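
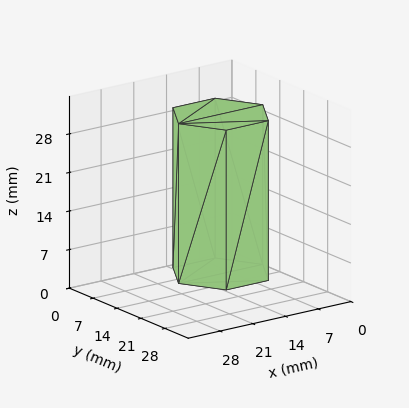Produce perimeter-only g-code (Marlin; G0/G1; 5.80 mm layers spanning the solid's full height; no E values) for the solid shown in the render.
Reading the render: the shape is a regular 6-sided prism (a cylinder approximated with 6 flat sides), circumscribed radius ≈ 9 mm, height ≈ 29 mm (dimensions read to the nearest mm from the axis ticks). For the g-code, the solid's height is divided into equal slices at the stated Δz and each level perimeter traced with G1 moves after a G0 lift.

; perimeter-only toolpath
G21 ; units = mm
G90 ; absolute positioning
G28 ; home
; layer 1
G0 Z5.80
G0 X18.00 Y9.00
G1 X13.50 Y16.79
G1 X4.50 Y16.79
G1 X0.00 Y9.00
G1 X4.50 Y1.21
G1 X13.50 Y1.21
G1 X18.00 Y9.00
; layer 2
G0 Z11.60
G0 X18.00 Y9.00
G1 X13.50 Y16.79
G1 X4.50 Y16.79
G1 X0.00 Y9.00
G1 X4.50 Y1.21
G1 X13.50 Y1.21
G1 X18.00 Y9.00
; layer 3
G0 Z17.40
G0 X18.00 Y9.00
G1 X13.50 Y16.79
G1 X4.50 Y16.79
G1 X0.00 Y9.00
G1 X4.50 Y1.21
G1 X13.50 Y1.21
G1 X18.00 Y9.00
; layer 4
G0 Z23.20
G0 X18.00 Y9.00
G1 X13.50 Y16.79
G1 X4.50 Y16.79
G1 X0.00 Y9.00
G1 X4.50 Y1.21
G1 X13.50 Y1.21
G1 X18.00 Y9.00
; layer 5
G0 Z29.00
G0 X18.00 Y9.00
G1 X13.50 Y16.79
G1 X4.50 Y16.79
G1 X0.00 Y9.00
G1 X4.50 Y1.21
G1 X13.50 Y1.21
G1 X18.00 Y9.00
M2 ; end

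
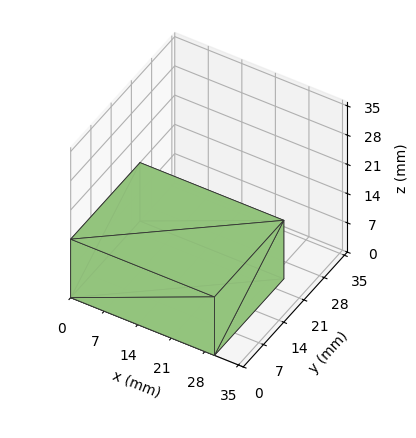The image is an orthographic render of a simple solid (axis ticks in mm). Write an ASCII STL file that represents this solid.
Reading the render: the shape is a rectangular box, roughly 30 × 24 mm footprint and 14 mm tall (dimensions read to the nearest mm from the axis ticks). For the STL, each face is triangulated and given an outward normal.

solid part
  facet normal 0.0000 0.0000 -1.0000
    outer loop
      vertex 30.0 24.0 0.0
      vertex 30.0 0.0 0.0
      vertex 0.0 0.0 0.0
    endloop
  endfacet
  facet normal 0.0000 0.0000 -1.0000
    outer loop
      vertex 0.0 24.0 0.0
      vertex 30.0 24.0 0.0
      vertex 0.0 0.0 0.0
    endloop
  endfacet
  facet normal 0.0000 0.0000 1.0000
    outer loop
      vertex 0.0 0.0 14.0
      vertex 30.0 0.0 14.0
      vertex 30.0 24.0 14.0
    endloop
  endfacet
  facet normal 0.0000 0.0000 1.0000
    outer loop
      vertex 0.0 0.0 14.0
      vertex 30.0 24.0 14.0
      vertex 0.0 24.0 14.0
    endloop
  endfacet
  facet normal 0.0000 -1.0000 0.0000
    outer loop
      vertex 0.0 0.0 0.0
      vertex 30.0 0.0 0.0
      vertex 30.0 0.0 14.0
    endloop
  endfacet
  facet normal 0.0000 -1.0000 0.0000
    outer loop
      vertex 0.0 0.0 0.0
      vertex 30.0 0.0 14.0
      vertex 0.0 0.0 14.0
    endloop
  endfacet
  facet normal 0.0000 1.0000 0.0000
    outer loop
      vertex 30.0 24.0 14.0
      vertex 30.0 24.0 0.0
      vertex 0.0 24.0 0.0
    endloop
  endfacet
  facet normal 0.0000 1.0000 0.0000
    outer loop
      vertex 0.0 24.0 14.0
      vertex 30.0 24.0 14.0
      vertex 0.0 24.0 0.0
    endloop
  endfacet
  facet normal -1.0000 0.0000 0.0000
    outer loop
      vertex 0.0 24.0 14.0
      vertex 0.0 24.0 0.0
      vertex 0.0 0.0 0.0
    endloop
  endfacet
  facet normal -1.0000 0.0000 0.0000
    outer loop
      vertex 0.0 0.0 14.0
      vertex 0.0 24.0 14.0
      vertex 0.0 0.0 0.0
    endloop
  endfacet
  facet normal 1.0000 0.0000 0.0000
    outer loop
      vertex 30.0 0.0 0.0
      vertex 30.0 24.0 0.0
      vertex 30.0 24.0 14.0
    endloop
  endfacet
  facet normal 1.0000 0.0000 0.0000
    outer loop
      vertex 30.0 0.0 0.0
      vertex 30.0 24.0 14.0
      vertex 30.0 0.0 14.0
    endloop
  endfacet
endsolid part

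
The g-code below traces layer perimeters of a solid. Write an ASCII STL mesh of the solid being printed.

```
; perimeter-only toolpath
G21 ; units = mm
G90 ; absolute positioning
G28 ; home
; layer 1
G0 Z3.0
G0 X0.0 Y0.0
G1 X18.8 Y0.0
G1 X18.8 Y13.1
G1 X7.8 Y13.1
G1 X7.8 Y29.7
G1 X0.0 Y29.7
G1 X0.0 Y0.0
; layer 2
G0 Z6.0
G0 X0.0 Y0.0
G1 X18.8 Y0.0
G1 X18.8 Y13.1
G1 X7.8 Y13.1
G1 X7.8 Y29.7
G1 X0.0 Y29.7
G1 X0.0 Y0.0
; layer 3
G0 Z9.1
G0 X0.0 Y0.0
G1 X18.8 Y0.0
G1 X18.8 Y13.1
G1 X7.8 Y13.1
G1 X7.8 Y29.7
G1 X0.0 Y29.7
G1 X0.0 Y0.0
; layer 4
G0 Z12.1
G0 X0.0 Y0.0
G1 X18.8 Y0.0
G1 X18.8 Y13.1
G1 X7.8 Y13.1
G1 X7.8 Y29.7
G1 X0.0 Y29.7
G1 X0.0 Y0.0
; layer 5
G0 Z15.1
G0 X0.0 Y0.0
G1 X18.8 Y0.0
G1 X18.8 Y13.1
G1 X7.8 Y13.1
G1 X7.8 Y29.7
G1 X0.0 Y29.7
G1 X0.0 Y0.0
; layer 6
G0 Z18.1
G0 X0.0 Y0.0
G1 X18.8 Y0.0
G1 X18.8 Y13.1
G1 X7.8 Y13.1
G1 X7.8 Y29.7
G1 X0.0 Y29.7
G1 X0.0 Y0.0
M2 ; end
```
solid part
  facet normal 0.0000 0.0000 -1.0000
    outer loop
      vertex 18.8 13.1 0.0
      vertex 18.8 0.0 0.0
      vertex 0.0 0.0 0.0
    endloop
  endfacet
  facet normal 0.0000 0.0000 -1.0000
    outer loop
      vertex 7.8 13.1 0.0
      vertex 18.8 13.1 0.0
      vertex 0.0 0.0 0.0
    endloop
  endfacet
  facet normal 0.0000 0.0000 -1.0000
    outer loop
      vertex 7.8 29.7 0.0
      vertex 7.8 13.1 0.0
      vertex 0.0 0.0 0.0
    endloop
  endfacet
  facet normal 0.0000 0.0000 -1.0000
    outer loop
      vertex 0.0 29.7 0.0
      vertex 7.8 29.7 0.0
      vertex 0.0 0.0 0.0
    endloop
  endfacet
  facet normal 0.0000 0.0000 1.0000
    outer loop
      vertex 0.0 0.0 18.1
      vertex 18.8 0.0 18.1
      vertex 18.8 13.1 18.1
    endloop
  endfacet
  facet normal 0.0000 0.0000 1.0000
    outer loop
      vertex 0.0 0.0 18.1
      vertex 18.8 13.1 18.1
      vertex 7.8 13.1 18.1
    endloop
  endfacet
  facet normal 0.0000 0.0000 1.0000
    outer loop
      vertex 0.0 0.0 18.1
      vertex 7.8 13.1 18.1
      vertex 7.8 29.7 18.1
    endloop
  endfacet
  facet normal 0.0000 0.0000 1.0000
    outer loop
      vertex 0.0 0.0 18.1
      vertex 7.8 29.7 18.1
      vertex 0.0 29.7 18.1
    endloop
  endfacet
  facet normal 0.0000 -1.0000 0.0000
    outer loop
      vertex 0.0 0.0 0.0
      vertex 18.8 0.0 0.0
      vertex 18.8 0.0 18.1
    endloop
  endfacet
  facet normal 0.0000 -1.0000 0.0000
    outer loop
      vertex 0.0 0.0 0.0
      vertex 18.8 0.0 18.1
      vertex 0.0 0.0 18.1
    endloop
  endfacet
  facet normal 1.0000 0.0000 0.0000
    outer loop
      vertex 18.8 0.0 0.0
      vertex 18.8 13.1 0.0
      vertex 18.8 13.1 18.1
    endloop
  endfacet
  facet normal 1.0000 0.0000 0.0000
    outer loop
      vertex 18.8 0.0 0.0
      vertex 18.8 13.1 18.1
      vertex 18.8 0.0 18.1
    endloop
  endfacet
  facet normal 0.0000 1.0000 0.0000
    outer loop
      vertex 18.8 13.1 0.0
      vertex 7.8 13.1 0.0
      vertex 7.8 13.1 18.1
    endloop
  endfacet
  facet normal 0.0000 1.0000 0.0000
    outer loop
      vertex 18.8 13.1 0.0
      vertex 7.8 13.1 18.1
      vertex 18.8 13.1 18.1
    endloop
  endfacet
  facet normal 1.0000 0.0000 0.0000
    outer loop
      vertex 7.8 13.1 0.0
      vertex 7.8 29.7 0.0
      vertex 7.8 29.7 18.1
    endloop
  endfacet
  facet normal 1.0000 0.0000 0.0000
    outer loop
      vertex 7.8 13.1 0.0
      vertex 7.8 29.7 18.1
      vertex 7.8 13.1 18.1
    endloop
  endfacet
  facet normal 0.0000 1.0000 0.0000
    outer loop
      vertex 7.8 29.7 0.0
      vertex 0.0 29.7 0.0
      vertex 0.0 29.7 18.1
    endloop
  endfacet
  facet normal 0.0000 1.0000 0.0000
    outer loop
      vertex 7.8 29.7 0.0
      vertex 0.0 29.7 18.1
      vertex 7.8 29.7 18.1
    endloop
  endfacet
  facet normal -1.0000 0.0000 0.0000
    outer loop
      vertex 0.0 29.7 0.0
      vertex 0.0 0.0 0.0
      vertex 0.0 0.0 18.1
    endloop
  endfacet
  facet normal -1.0000 0.0000 0.0000
    outer loop
      vertex 0.0 29.7 0.0
      vertex 0.0 0.0 18.1
      vertex 0.0 29.7 18.1
    endloop
  endfacet
endsolid part

The G0 Z moves step by Δz≈3.0 mm. Every layer's G1 loop is the same polygon, so the solid is a straight extrusion of it from z=0 to z≈18.1. Closing with flat bottom and top caps and triangulating gives 20 facets — an L-shaped prism: outer 18.8 × 29.7 mm, arm thicknesses ≈ 13.1 mm (horizontal) and 7.8 mm (vertical), extruded 18.1 mm in z.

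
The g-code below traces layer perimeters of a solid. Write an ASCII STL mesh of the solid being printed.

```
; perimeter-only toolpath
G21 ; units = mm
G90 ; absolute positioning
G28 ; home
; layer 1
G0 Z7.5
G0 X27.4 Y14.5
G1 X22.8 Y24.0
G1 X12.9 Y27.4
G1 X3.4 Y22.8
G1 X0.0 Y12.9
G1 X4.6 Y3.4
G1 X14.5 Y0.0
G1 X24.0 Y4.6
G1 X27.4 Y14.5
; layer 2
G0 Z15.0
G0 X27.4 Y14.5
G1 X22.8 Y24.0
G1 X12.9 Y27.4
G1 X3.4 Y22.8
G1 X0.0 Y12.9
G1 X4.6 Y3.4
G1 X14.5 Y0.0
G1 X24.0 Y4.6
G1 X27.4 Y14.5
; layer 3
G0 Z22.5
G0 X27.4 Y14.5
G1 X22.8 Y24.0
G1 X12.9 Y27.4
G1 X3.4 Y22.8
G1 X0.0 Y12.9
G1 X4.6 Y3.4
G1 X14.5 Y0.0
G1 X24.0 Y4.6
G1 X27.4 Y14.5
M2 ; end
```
solid part
  facet normal 0.0000 0.0000 -1.0000
    outer loop
      vertex 12.9 27.4 0.0
      vertex 22.8 24.0 0.0
      vertex 27.4 14.5 0.0
    endloop
  endfacet
  facet normal 0.0000 0.0000 -1.0000
    outer loop
      vertex 3.4 22.8 0.0
      vertex 12.9 27.4 0.0
      vertex 27.4 14.5 0.0
    endloop
  endfacet
  facet normal 0.0000 0.0000 -1.0000
    outer loop
      vertex 0.0 12.9 0.0
      vertex 3.4 22.8 0.0
      vertex 27.4 14.5 0.0
    endloop
  endfacet
  facet normal 0.0000 0.0000 -1.0000
    outer loop
      vertex 4.6 3.4 0.0
      vertex 0.0 12.9 0.0
      vertex 27.4 14.5 0.0
    endloop
  endfacet
  facet normal 0.0000 0.0000 -1.0000
    outer loop
      vertex 14.5 0.0 0.0
      vertex 4.6 3.4 0.0
      vertex 27.4 14.5 0.0
    endloop
  endfacet
  facet normal 0.0000 0.0000 -1.0000
    outer loop
      vertex 24.0 4.6 0.0
      vertex 14.5 0.0 0.0
      vertex 27.4 14.5 0.0
    endloop
  endfacet
  facet normal 0.0000 0.0000 1.0000
    outer loop
      vertex 27.4 14.5 22.5
      vertex 22.8 24.0 22.5
      vertex 12.9 27.4 22.5
    endloop
  endfacet
  facet normal 0.0000 0.0000 1.0000
    outer loop
      vertex 27.4 14.5 22.5
      vertex 12.9 27.4 22.5
      vertex 3.4 22.8 22.5
    endloop
  endfacet
  facet normal 0.0000 0.0000 1.0000
    outer loop
      vertex 27.4 14.5 22.5
      vertex 3.4 22.8 22.5
      vertex 0.0 12.9 22.5
    endloop
  endfacet
  facet normal 0.0000 0.0000 1.0000
    outer loop
      vertex 27.4 14.5 22.5
      vertex 0.0 12.9 22.5
      vertex 4.6 3.4 22.5
    endloop
  endfacet
  facet normal 0.0000 0.0000 1.0000
    outer loop
      vertex 27.4 14.5 22.5
      vertex 4.6 3.4 22.5
      vertex 14.5 0.0 22.5
    endloop
  endfacet
  facet normal 0.0000 0.0000 1.0000
    outer loop
      vertex 27.4 14.5 22.5
      vertex 14.5 0.0 22.5
      vertex 24.0 4.6 22.5
    endloop
  endfacet
  facet normal 0.9000 0.4358 0.0000
    outer loop
      vertex 27.4 14.5 0.0
      vertex 22.8 24.0 0.0
      vertex 22.8 24.0 22.5
    endloop
  endfacet
  facet normal 0.9000 0.4358 0.0000
    outer loop
      vertex 27.4 14.5 0.0
      vertex 22.8 24.0 22.5
      vertex 27.4 14.5 22.5
    endloop
  endfacet
  facet normal 0.3248 0.9458 0.0000
    outer loop
      vertex 22.8 24.0 0.0
      vertex 12.9 27.4 0.0
      vertex 12.9 27.4 22.5
    endloop
  endfacet
  facet normal 0.3248 0.9458 0.0000
    outer loop
      vertex 22.8 24.0 0.0
      vertex 12.9 27.4 22.5
      vertex 22.8 24.0 22.5
    endloop
  endfacet
  facet normal -0.4358 0.9000 0.0000
    outer loop
      vertex 12.9 27.4 0.0
      vertex 3.4 22.8 0.0
      vertex 3.4 22.8 22.5
    endloop
  endfacet
  facet normal -0.4358 0.9000 0.0000
    outer loop
      vertex 12.9 27.4 0.0
      vertex 3.4 22.8 22.5
      vertex 12.9 27.4 22.5
    endloop
  endfacet
  facet normal -0.9458 0.3248 0.0000
    outer loop
      vertex 3.4 22.8 0.0
      vertex 0.0 12.9 0.0
      vertex 0.0 12.9 22.5
    endloop
  endfacet
  facet normal -0.9458 0.3248 0.0000
    outer loop
      vertex 3.4 22.8 0.0
      vertex 0.0 12.9 22.5
      vertex 3.4 22.8 22.5
    endloop
  endfacet
  facet normal -0.9000 -0.4358 0.0000
    outer loop
      vertex 0.0 12.9 0.0
      vertex 4.6 3.4 0.0
      vertex 4.6 3.4 22.5
    endloop
  endfacet
  facet normal -0.9000 -0.4358 0.0000
    outer loop
      vertex 0.0 12.9 0.0
      vertex 4.6 3.4 22.5
      vertex 0.0 12.9 22.5
    endloop
  endfacet
  facet normal -0.3248 -0.9458 0.0000
    outer loop
      vertex 4.6 3.4 0.0
      vertex 14.5 0.0 0.0
      vertex 14.5 0.0 22.5
    endloop
  endfacet
  facet normal -0.3248 -0.9458 0.0000
    outer loop
      vertex 4.6 3.4 0.0
      vertex 14.5 0.0 22.5
      vertex 4.6 3.4 22.5
    endloop
  endfacet
  facet normal 0.4358 -0.9000 0.0000
    outer loop
      vertex 14.5 0.0 0.0
      vertex 24.0 4.6 0.0
      vertex 24.0 4.6 22.5
    endloop
  endfacet
  facet normal 0.4358 -0.9000 0.0000
    outer loop
      vertex 14.5 0.0 0.0
      vertex 24.0 4.6 22.5
      vertex 14.5 0.0 22.5
    endloop
  endfacet
  facet normal 0.9458 -0.3248 0.0000
    outer loop
      vertex 24.0 4.6 0.0
      vertex 27.4 14.5 0.0
      vertex 27.4 14.5 22.5
    endloop
  endfacet
  facet normal 0.9458 -0.3248 0.0000
    outer loop
      vertex 24.0 4.6 0.0
      vertex 27.4 14.5 22.5
      vertex 24.0 4.6 22.5
    endloop
  endfacet
endsolid part

The G0 Z moves step by Δz≈7.5 mm. Every layer's G1 loop is the same polygon, so the solid is a straight extrusion of it from z=0 to z≈22.5. Closing with flat bottom and top caps and triangulating gives 28 facets — a regular 8-sided prism (a cylinder approximated with 8 flat sides), circumscribed radius ≈ 13.7 mm, height ≈ 22.5 mm.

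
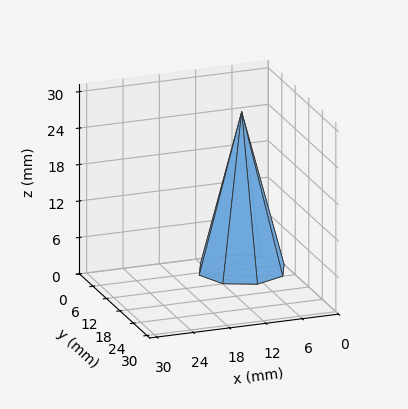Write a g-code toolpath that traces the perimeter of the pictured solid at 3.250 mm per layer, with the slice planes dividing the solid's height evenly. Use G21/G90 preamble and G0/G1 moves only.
Reading the render: the shape is a regular 8-sided pyramid, base circumscribed radius ≈ 7 mm, apex at z ≈ 26 mm (dimensions read to the nearest mm from the axis ticks). For the g-code, the solid's height is divided into equal slices at the stated Δz and each level perimeter traced with G1 moves after a G0 lift.

; perimeter-only toolpath
G21 ; units = mm
G90 ; absolute positioning
G28 ; home
; layer 1
G0 Z3.250
G0 X13.125 Y7.000
G1 X11.331 Y11.331
G1 X7.000 Y13.125
G1 X2.669 Y11.331
G1 X0.875 Y7.000
G1 X2.669 Y2.669
G1 X7.000 Y0.875
G1 X11.331 Y2.669
G1 X13.125 Y7.000
; layer 2
G0 Z6.500
G0 X12.250 Y7.000
G1 X10.712 Y10.712
G1 X7.000 Y12.250
G1 X3.287 Y10.712
G1 X1.750 Y7.000
G1 X3.287 Y3.287
G1 X7.000 Y1.750
G1 X10.712 Y3.287
G1 X12.250 Y7.000
; layer 3
G0 Z9.750
G0 X11.375 Y7.000
G1 X10.094 Y10.094
G1 X7.000 Y11.375
G1 X3.906 Y10.094
G1 X2.625 Y7.000
G1 X3.906 Y3.906
G1 X7.000 Y2.625
G1 X10.094 Y3.906
G1 X11.375 Y7.000
; layer 4
G0 Z13.000
G0 X10.500 Y7.000
G1 X9.475 Y9.475
G1 X7.000 Y10.500
G1 X4.525 Y9.475
G1 X3.500 Y7.000
G1 X4.525 Y4.525
G1 X7.000 Y3.500
G1 X9.475 Y4.525
G1 X10.500 Y7.000
; layer 5
G0 Z16.250
G0 X9.625 Y7.000
G1 X8.856 Y8.856
G1 X7.000 Y9.625
G1 X5.144 Y8.856
G1 X4.375 Y7.000
G1 X5.144 Y5.144
G1 X7.000 Y4.375
G1 X8.856 Y5.144
G1 X9.625 Y7.000
; layer 6
G0 Z19.500
G0 X8.750 Y7.000
G1 X8.238 Y8.238
G1 X7.000 Y8.750
G1 X5.763 Y8.238
G1 X5.250 Y7.000
G1 X5.763 Y5.763
G1 X7.000 Y5.250
G1 X8.238 Y5.763
G1 X8.750 Y7.000
; layer 7
G0 Z22.750
G0 X7.875 Y7.000
G1 X7.619 Y7.619
G1 X7.000 Y7.875
G1 X6.381 Y7.619
G1 X6.125 Y7.000
G1 X6.381 Y6.381
G1 X7.000 Y6.125
G1 X7.619 Y6.381
G1 X7.875 Y7.000
M2 ; end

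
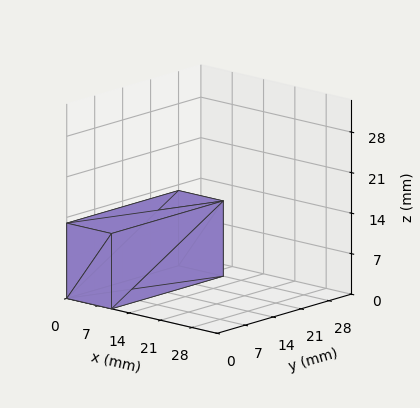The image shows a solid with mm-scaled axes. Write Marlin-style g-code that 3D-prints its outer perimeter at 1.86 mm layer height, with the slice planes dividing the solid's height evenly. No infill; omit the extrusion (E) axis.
Reading the render: the shape is a rectangular box, roughly 10 × 28 mm footprint and 13 mm tall (dimensions read to the nearest mm from the axis ticks). For the g-code, the solid's height is divided into equal slices at the stated Δz and each level perimeter traced with G1 moves after a G0 lift.

; perimeter-only toolpath
G21 ; units = mm
G90 ; absolute positioning
G28 ; home
; layer 1
G0 Z1.86
G0 X0.00 Y0.00
G1 X10.00 Y0.00
G1 X10.00 Y28.00
G1 X0.00 Y28.00
G1 X0.00 Y0.00
; layer 2
G0 Z3.71
G0 X0.00 Y0.00
G1 X10.00 Y0.00
G1 X10.00 Y28.00
G1 X0.00 Y28.00
G1 X0.00 Y0.00
; layer 3
G0 Z5.57
G0 X0.00 Y0.00
G1 X10.00 Y0.00
G1 X10.00 Y28.00
G1 X0.00 Y28.00
G1 X0.00 Y0.00
; layer 4
G0 Z7.43
G0 X0.00 Y0.00
G1 X10.00 Y0.00
G1 X10.00 Y28.00
G1 X0.00 Y28.00
G1 X0.00 Y0.00
; layer 5
G0 Z9.29
G0 X0.00 Y0.00
G1 X10.00 Y0.00
G1 X10.00 Y28.00
G1 X0.00 Y28.00
G1 X0.00 Y0.00
; layer 6
G0 Z11.14
G0 X0.00 Y0.00
G1 X10.00 Y0.00
G1 X10.00 Y28.00
G1 X0.00 Y28.00
G1 X0.00 Y0.00
; layer 7
G0 Z13.00
G0 X0.00 Y0.00
G1 X10.00 Y0.00
G1 X10.00 Y28.00
G1 X0.00 Y28.00
G1 X0.00 Y0.00
M2 ; end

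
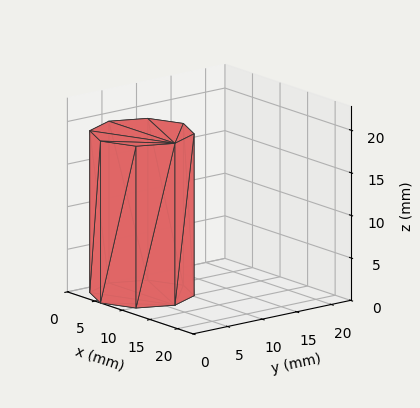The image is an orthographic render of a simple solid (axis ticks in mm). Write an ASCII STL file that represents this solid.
Reading the render: the shape is a regular 8-sided prism (a cylinder approximated with 8 flat sides), circumscribed radius ≈ 6 mm, height ≈ 19 mm (dimensions read to the nearest mm from the axis ticks). For the STL, each face is triangulated and given an outward normal.

solid part
  facet normal 0.0000 0.0000 -1.0000
    outer loop
      vertex 6.0 12.0 0.0
      vertex 10.2 10.2 0.0
      vertex 12.0 6.0 0.0
    endloop
  endfacet
  facet normal 0.0000 0.0000 -1.0000
    outer loop
      vertex 1.8 10.2 0.0
      vertex 6.0 12.0 0.0
      vertex 12.0 6.0 0.0
    endloop
  endfacet
  facet normal 0.0000 0.0000 -1.0000
    outer loop
      vertex 0.0 6.0 0.0
      vertex 1.8 10.2 0.0
      vertex 12.0 6.0 0.0
    endloop
  endfacet
  facet normal 0.0000 0.0000 -1.0000
    outer loop
      vertex 1.8 1.8 0.0
      vertex 0.0 6.0 0.0
      vertex 12.0 6.0 0.0
    endloop
  endfacet
  facet normal 0.0000 0.0000 -1.0000
    outer loop
      vertex 6.0 0.0 0.0
      vertex 1.8 1.8 0.0
      vertex 12.0 6.0 0.0
    endloop
  endfacet
  facet normal 0.0000 0.0000 -1.0000
    outer loop
      vertex 10.2 1.8 0.0
      vertex 6.0 0.0 0.0
      vertex 12.0 6.0 0.0
    endloop
  endfacet
  facet normal 0.0000 0.0000 1.0000
    outer loop
      vertex 12.0 6.0 19.0
      vertex 10.2 10.2 19.0
      vertex 6.0 12.0 19.0
    endloop
  endfacet
  facet normal 0.0000 0.0000 1.0000
    outer loop
      vertex 12.0 6.0 19.0
      vertex 6.0 12.0 19.0
      vertex 1.8 10.2 19.0
    endloop
  endfacet
  facet normal 0.0000 0.0000 1.0000
    outer loop
      vertex 12.0 6.0 19.0
      vertex 1.8 10.2 19.0
      vertex 0.0 6.0 19.0
    endloop
  endfacet
  facet normal 0.0000 0.0000 1.0000
    outer loop
      vertex 12.0 6.0 19.0
      vertex 0.0 6.0 19.0
      vertex 1.8 1.8 19.0
    endloop
  endfacet
  facet normal 0.0000 0.0000 1.0000
    outer loop
      vertex 12.0 6.0 19.0
      vertex 1.8 1.8 19.0
      vertex 6.0 0.0 19.0
    endloop
  endfacet
  facet normal 0.0000 0.0000 1.0000
    outer loop
      vertex 12.0 6.0 19.0
      vertex 6.0 0.0 19.0
      vertex 10.2 1.8 19.0
    endloop
  endfacet
  facet normal 0.9191 0.3939 0.0000
    outer loop
      vertex 12.0 6.0 0.0
      vertex 10.2 10.2 0.0
      vertex 10.2 10.2 19.0
    endloop
  endfacet
  facet normal 0.9191 0.3939 0.0000
    outer loop
      vertex 12.0 6.0 0.0
      vertex 10.2 10.2 19.0
      vertex 12.0 6.0 19.0
    endloop
  endfacet
  facet normal 0.3939 0.9191 0.0000
    outer loop
      vertex 10.2 10.2 0.0
      vertex 6.0 12.0 0.0
      vertex 6.0 12.0 19.0
    endloop
  endfacet
  facet normal 0.3939 0.9191 0.0000
    outer loop
      vertex 10.2 10.2 0.0
      vertex 6.0 12.0 19.0
      vertex 10.2 10.2 19.0
    endloop
  endfacet
  facet normal -0.3939 0.9191 0.0000
    outer loop
      vertex 6.0 12.0 0.0
      vertex 1.8 10.2 0.0
      vertex 1.8 10.2 19.0
    endloop
  endfacet
  facet normal -0.3939 0.9191 0.0000
    outer loop
      vertex 6.0 12.0 0.0
      vertex 1.8 10.2 19.0
      vertex 6.0 12.0 19.0
    endloop
  endfacet
  facet normal -0.9191 0.3939 0.0000
    outer loop
      vertex 1.8 10.2 0.0
      vertex 0.0 6.0 0.0
      vertex 0.0 6.0 19.0
    endloop
  endfacet
  facet normal -0.9191 0.3939 0.0000
    outer loop
      vertex 1.8 10.2 0.0
      vertex 0.0 6.0 19.0
      vertex 1.8 10.2 19.0
    endloop
  endfacet
  facet normal -0.9191 -0.3939 0.0000
    outer loop
      vertex 0.0 6.0 0.0
      vertex 1.8 1.8 0.0
      vertex 1.8 1.8 19.0
    endloop
  endfacet
  facet normal -0.9191 -0.3939 0.0000
    outer loop
      vertex 0.0 6.0 0.0
      vertex 1.8 1.8 19.0
      vertex 0.0 6.0 19.0
    endloop
  endfacet
  facet normal -0.3939 -0.9191 0.0000
    outer loop
      vertex 1.8 1.8 0.0
      vertex 6.0 0.0 0.0
      vertex 6.0 0.0 19.0
    endloop
  endfacet
  facet normal -0.3939 -0.9191 0.0000
    outer loop
      vertex 1.8 1.8 0.0
      vertex 6.0 0.0 19.0
      vertex 1.8 1.8 19.0
    endloop
  endfacet
  facet normal 0.3939 -0.9191 0.0000
    outer loop
      vertex 6.0 0.0 0.0
      vertex 10.2 1.8 0.0
      vertex 10.2 1.8 19.0
    endloop
  endfacet
  facet normal 0.3939 -0.9191 0.0000
    outer loop
      vertex 6.0 0.0 0.0
      vertex 10.2 1.8 19.0
      vertex 6.0 0.0 19.0
    endloop
  endfacet
  facet normal 0.9191 -0.3939 0.0000
    outer loop
      vertex 10.2 1.8 0.0
      vertex 12.0 6.0 0.0
      vertex 12.0 6.0 19.0
    endloop
  endfacet
  facet normal 0.9191 -0.3939 0.0000
    outer loop
      vertex 10.2 1.8 0.0
      vertex 12.0 6.0 19.0
      vertex 10.2 1.8 19.0
    endloop
  endfacet
endsolid part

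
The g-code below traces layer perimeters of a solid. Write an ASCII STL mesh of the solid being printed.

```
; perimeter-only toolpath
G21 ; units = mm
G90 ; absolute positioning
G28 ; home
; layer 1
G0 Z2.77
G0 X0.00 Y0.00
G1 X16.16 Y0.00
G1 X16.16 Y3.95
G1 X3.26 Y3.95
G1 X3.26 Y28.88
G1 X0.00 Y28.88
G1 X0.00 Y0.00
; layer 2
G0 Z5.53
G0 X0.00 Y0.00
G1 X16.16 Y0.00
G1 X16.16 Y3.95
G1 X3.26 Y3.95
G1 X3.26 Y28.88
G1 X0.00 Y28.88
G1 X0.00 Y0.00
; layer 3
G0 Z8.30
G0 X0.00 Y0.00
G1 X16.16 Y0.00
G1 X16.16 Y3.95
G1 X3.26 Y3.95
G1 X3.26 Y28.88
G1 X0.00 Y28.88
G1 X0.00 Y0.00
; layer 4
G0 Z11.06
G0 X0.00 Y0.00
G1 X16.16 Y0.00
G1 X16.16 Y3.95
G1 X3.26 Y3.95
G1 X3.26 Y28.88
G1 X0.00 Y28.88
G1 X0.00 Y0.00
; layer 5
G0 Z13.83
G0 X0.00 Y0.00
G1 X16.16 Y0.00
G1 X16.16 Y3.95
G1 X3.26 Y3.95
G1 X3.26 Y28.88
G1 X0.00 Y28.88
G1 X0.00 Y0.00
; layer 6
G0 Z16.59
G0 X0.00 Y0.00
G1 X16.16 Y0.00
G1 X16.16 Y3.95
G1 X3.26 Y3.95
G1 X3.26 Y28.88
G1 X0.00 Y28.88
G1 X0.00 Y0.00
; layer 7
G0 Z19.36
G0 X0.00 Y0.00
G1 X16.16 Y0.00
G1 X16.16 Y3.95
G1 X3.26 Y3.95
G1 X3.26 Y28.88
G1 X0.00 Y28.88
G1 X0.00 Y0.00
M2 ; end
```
solid part
  facet normal 0.0000 0.0000 -1.0000
    outer loop
      vertex 16.16 3.95 0.00
      vertex 16.16 0.00 0.00
      vertex 0.00 0.00 0.00
    endloop
  endfacet
  facet normal 0.0000 0.0000 -1.0000
    outer loop
      vertex 3.26 3.95 0.00
      vertex 16.16 3.95 0.00
      vertex 0.00 0.00 0.00
    endloop
  endfacet
  facet normal 0.0000 0.0000 -1.0000
    outer loop
      vertex 3.26 28.88 0.00
      vertex 3.26 3.95 0.00
      vertex 0.00 0.00 0.00
    endloop
  endfacet
  facet normal 0.0000 0.0000 -1.0000
    outer loop
      vertex 0.00 28.88 0.00
      vertex 3.26 28.88 0.00
      vertex 0.00 0.00 0.00
    endloop
  endfacet
  facet normal 0.0000 0.0000 1.0000
    outer loop
      vertex 0.00 0.00 19.36
      vertex 16.16 0.00 19.36
      vertex 16.16 3.95 19.36
    endloop
  endfacet
  facet normal 0.0000 0.0000 1.0000
    outer loop
      vertex 0.00 0.00 19.36
      vertex 16.16 3.95 19.36
      vertex 3.26 3.95 19.36
    endloop
  endfacet
  facet normal 0.0000 0.0000 1.0000
    outer loop
      vertex 0.00 0.00 19.36
      vertex 3.26 3.95 19.36
      vertex 3.26 28.88 19.36
    endloop
  endfacet
  facet normal 0.0000 0.0000 1.0000
    outer loop
      vertex 0.00 0.00 19.36
      vertex 3.26 28.88 19.36
      vertex 0.00 28.88 19.36
    endloop
  endfacet
  facet normal 0.0000 -1.0000 0.0000
    outer loop
      vertex 0.00 0.00 0.00
      vertex 16.16 0.00 0.00
      vertex 16.16 0.00 19.36
    endloop
  endfacet
  facet normal 0.0000 -1.0000 0.0000
    outer loop
      vertex 0.00 0.00 0.00
      vertex 16.16 0.00 19.36
      vertex 0.00 0.00 19.36
    endloop
  endfacet
  facet normal 1.0000 0.0000 0.0000
    outer loop
      vertex 16.16 0.00 0.00
      vertex 16.16 3.95 0.00
      vertex 16.16 3.95 19.36
    endloop
  endfacet
  facet normal 1.0000 0.0000 0.0000
    outer loop
      vertex 16.16 0.00 0.00
      vertex 16.16 3.95 19.36
      vertex 16.16 0.00 19.36
    endloop
  endfacet
  facet normal 0.0000 1.0000 0.0000
    outer loop
      vertex 16.16 3.95 0.00
      vertex 3.26 3.95 0.00
      vertex 3.26 3.95 19.36
    endloop
  endfacet
  facet normal 0.0000 1.0000 0.0000
    outer loop
      vertex 16.16 3.95 0.00
      vertex 3.26 3.95 19.36
      vertex 16.16 3.95 19.36
    endloop
  endfacet
  facet normal 1.0000 0.0000 0.0000
    outer loop
      vertex 3.26 3.95 0.00
      vertex 3.26 28.88 0.00
      vertex 3.26 28.88 19.36
    endloop
  endfacet
  facet normal 1.0000 0.0000 0.0000
    outer loop
      vertex 3.26 3.95 0.00
      vertex 3.26 28.88 19.36
      vertex 3.26 3.95 19.36
    endloop
  endfacet
  facet normal 0.0000 1.0000 0.0000
    outer loop
      vertex 3.26 28.88 0.00
      vertex 0.00 28.88 0.00
      vertex 0.00 28.88 19.36
    endloop
  endfacet
  facet normal 0.0000 1.0000 0.0000
    outer loop
      vertex 3.26 28.88 0.00
      vertex 0.00 28.88 19.36
      vertex 3.26 28.88 19.36
    endloop
  endfacet
  facet normal -1.0000 0.0000 0.0000
    outer loop
      vertex 0.00 28.88 0.00
      vertex 0.00 0.00 0.00
      vertex 0.00 0.00 19.36
    endloop
  endfacet
  facet normal -1.0000 0.0000 0.0000
    outer loop
      vertex 0.00 28.88 0.00
      vertex 0.00 0.00 19.36
      vertex 0.00 28.88 19.36
    endloop
  endfacet
endsolid part

The G0 Z moves step by Δz≈2.77 mm. Every layer's G1 loop is the same polygon, so the solid is a straight extrusion of it from z=0 to z≈19.4. Closing with flat bottom and top caps and triangulating gives 20 facets — an L-shaped prism: outer 16.2 × 28.9 mm, arm thicknesses ≈ 3.95 mm (horizontal) and 3.26 mm (vertical), extruded 19.4 mm in z.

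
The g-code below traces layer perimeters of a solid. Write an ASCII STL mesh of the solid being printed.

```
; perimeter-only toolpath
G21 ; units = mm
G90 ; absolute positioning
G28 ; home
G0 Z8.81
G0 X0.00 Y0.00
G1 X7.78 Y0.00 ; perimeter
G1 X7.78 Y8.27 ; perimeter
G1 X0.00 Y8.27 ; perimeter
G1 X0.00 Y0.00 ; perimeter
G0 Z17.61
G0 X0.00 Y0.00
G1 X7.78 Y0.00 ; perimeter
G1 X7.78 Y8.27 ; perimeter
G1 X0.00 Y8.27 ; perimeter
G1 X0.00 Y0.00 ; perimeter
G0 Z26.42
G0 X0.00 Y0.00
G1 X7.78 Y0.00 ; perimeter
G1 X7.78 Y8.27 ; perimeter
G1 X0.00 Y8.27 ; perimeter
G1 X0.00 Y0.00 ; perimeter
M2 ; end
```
solid part
  facet normal 0.0000 0.0000 -1.0000
    outer loop
      vertex 7.78 8.27 0.00
      vertex 7.78 0.00 0.00
      vertex 0.00 0.00 0.00
    endloop
  endfacet
  facet normal 0.0000 0.0000 -1.0000
    outer loop
      vertex 0.00 8.27 0.00
      vertex 7.78 8.27 0.00
      vertex 0.00 0.00 0.00
    endloop
  endfacet
  facet normal 0.0000 0.0000 1.0000
    outer loop
      vertex 0.00 0.00 26.42
      vertex 7.78 0.00 26.42
      vertex 7.78 8.27 26.42
    endloop
  endfacet
  facet normal 0.0000 0.0000 1.0000
    outer loop
      vertex 0.00 0.00 26.42
      vertex 7.78 8.27 26.42
      vertex 0.00 8.27 26.42
    endloop
  endfacet
  facet normal 0.0000 -1.0000 0.0000
    outer loop
      vertex 0.00 0.00 0.00
      vertex 7.78 0.00 0.00
      vertex 7.78 0.00 26.42
    endloop
  endfacet
  facet normal 0.0000 -1.0000 0.0000
    outer loop
      vertex 0.00 0.00 0.00
      vertex 7.78 0.00 26.42
      vertex 0.00 0.00 26.42
    endloop
  endfacet
  facet normal 0.0000 1.0000 0.0000
    outer loop
      vertex 7.78 8.27 26.42
      vertex 7.78 8.27 0.00
      vertex 0.00 8.27 0.00
    endloop
  endfacet
  facet normal 0.0000 1.0000 0.0000
    outer loop
      vertex 0.00 8.27 26.42
      vertex 7.78 8.27 26.42
      vertex 0.00 8.27 0.00
    endloop
  endfacet
  facet normal -1.0000 0.0000 0.0000
    outer loop
      vertex 0.00 8.27 26.42
      vertex 0.00 8.27 0.00
      vertex 0.00 0.00 0.00
    endloop
  endfacet
  facet normal -1.0000 0.0000 0.0000
    outer loop
      vertex 0.00 0.00 26.42
      vertex 0.00 8.27 26.42
      vertex 0.00 0.00 0.00
    endloop
  endfacet
  facet normal 1.0000 0.0000 0.0000
    outer loop
      vertex 7.78 0.00 0.00
      vertex 7.78 8.27 0.00
      vertex 7.78 8.27 26.42
    endloop
  endfacet
  facet normal 1.0000 0.0000 0.0000
    outer loop
      vertex 7.78 0.00 0.00
      vertex 7.78 8.27 26.42
      vertex 7.78 0.00 26.42
    endloop
  endfacet
endsolid part

The G0 Z moves step by Δz≈8.81 mm. Every layer's G1 loop is the same polygon, so the solid is a straight extrusion of it from z=0 to z≈26.4. Closing with flat bottom and top caps and triangulating gives 12 facets — a rectangular box, roughly 7.78 × 8.27 mm footprint and 26.4 mm tall.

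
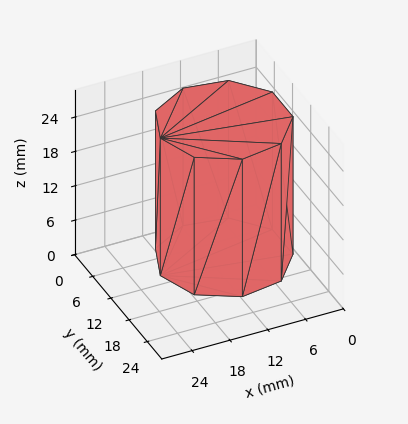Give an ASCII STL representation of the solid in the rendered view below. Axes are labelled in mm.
Reading the render: the shape is a regular 9-sided prism (a cylinder approximated with 9 flat sides), circumscribed radius ≈ 10 mm, height ≈ 24 mm (dimensions read to the nearest mm from the axis ticks). For the STL, each face is triangulated and given an outward normal.

solid part
  facet normal 0.0000 0.0000 -1.0000
    outer loop
      vertex 11.7 19.8 0.0
      vertex 17.7 16.4 0.0
      vertex 20.0 10.0 0.0
    endloop
  endfacet
  facet normal 0.0000 0.0000 -1.0000
    outer loop
      vertex 5.0 18.7 0.0
      vertex 11.7 19.8 0.0
      vertex 20.0 10.0 0.0
    endloop
  endfacet
  facet normal 0.0000 0.0000 -1.0000
    outer loop
      vertex 0.6 13.4 0.0
      vertex 5.0 18.7 0.0
      vertex 20.0 10.0 0.0
    endloop
  endfacet
  facet normal 0.0000 0.0000 -1.0000
    outer loop
      vertex 0.6 6.6 0.0
      vertex 0.6 13.4 0.0
      vertex 20.0 10.0 0.0
    endloop
  endfacet
  facet normal 0.0000 0.0000 -1.0000
    outer loop
      vertex 5.0 1.3 0.0
      vertex 0.6 6.6 0.0
      vertex 20.0 10.0 0.0
    endloop
  endfacet
  facet normal 0.0000 0.0000 -1.0000
    outer loop
      vertex 11.7 0.2 0.0
      vertex 5.0 1.3 0.0
      vertex 20.0 10.0 0.0
    endloop
  endfacet
  facet normal 0.0000 0.0000 -1.0000
    outer loop
      vertex 17.7 3.6 0.0
      vertex 11.7 0.2 0.0
      vertex 20.0 10.0 0.0
    endloop
  endfacet
  facet normal 0.0000 0.0000 1.0000
    outer loop
      vertex 20.0 10.0 24.0
      vertex 17.7 16.4 24.0
      vertex 11.7 19.8 24.0
    endloop
  endfacet
  facet normal 0.0000 0.0000 1.0000
    outer loop
      vertex 20.0 10.0 24.0
      vertex 11.7 19.8 24.0
      vertex 5.0 18.7 24.0
    endloop
  endfacet
  facet normal 0.0000 0.0000 1.0000
    outer loop
      vertex 20.0 10.0 24.0
      vertex 5.0 18.7 24.0
      vertex 0.6 13.4 24.0
    endloop
  endfacet
  facet normal 0.0000 0.0000 1.0000
    outer loop
      vertex 20.0 10.0 24.0
      vertex 0.6 13.4 24.0
      vertex 0.6 6.6 24.0
    endloop
  endfacet
  facet normal 0.0000 0.0000 1.0000
    outer loop
      vertex 20.0 10.0 24.0
      vertex 0.6 6.6 24.0
      vertex 5.0 1.3 24.0
    endloop
  endfacet
  facet normal 0.0000 0.0000 1.0000
    outer loop
      vertex 20.0 10.0 24.0
      vertex 5.0 1.3 24.0
      vertex 11.7 0.2 24.0
    endloop
  endfacet
  facet normal 0.0000 0.0000 1.0000
    outer loop
      vertex 20.0 10.0 24.0
      vertex 11.7 0.2 24.0
      vertex 17.7 3.6 24.0
    endloop
  endfacet
  facet normal 0.9411 0.3382 0.0000
    outer loop
      vertex 20.0 10.0 0.0
      vertex 17.7 16.4 0.0
      vertex 17.7 16.4 24.0
    endloop
  endfacet
  facet normal 0.9411 0.3382 0.0000
    outer loop
      vertex 20.0 10.0 0.0
      vertex 17.7 16.4 24.0
      vertex 20.0 10.0 24.0
    endloop
  endfacet
  facet normal 0.4930 0.8700 0.0000
    outer loop
      vertex 17.7 16.4 0.0
      vertex 11.7 19.8 0.0
      vertex 11.7 19.8 24.0
    endloop
  endfacet
  facet normal 0.4930 0.8700 0.0000
    outer loop
      vertex 17.7 16.4 0.0
      vertex 11.7 19.8 24.0
      vertex 17.7 16.4 24.0
    endloop
  endfacet
  facet normal -0.1620 0.9868 0.0000
    outer loop
      vertex 11.7 19.8 0.0
      vertex 5.0 18.7 0.0
      vertex 5.0 18.7 24.0
    endloop
  endfacet
  facet normal -0.1620 0.9868 0.0000
    outer loop
      vertex 11.7 19.8 0.0
      vertex 5.0 18.7 24.0
      vertex 11.7 19.8 24.0
    endloop
  endfacet
  facet normal -0.7694 0.6388 0.0000
    outer loop
      vertex 5.0 18.7 0.0
      vertex 0.6 13.4 0.0
      vertex 0.6 13.4 24.0
    endloop
  endfacet
  facet normal -0.7694 0.6388 0.0000
    outer loop
      vertex 5.0 18.7 0.0
      vertex 0.6 13.4 24.0
      vertex 5.0 18.7 24.0
    endloop
  endfacet
  facet normal -1.0000 0.0000 0.0000
    outer loop
      vertex 0.6 13.4 0.0
      vertex 0.6 6.6 0.0
      vertex 0.6 6.6 24.0
    endloop
  endfacet
  facet normal -1.0000 0.0000 0.0000
    outer loop
      vertex 0.6 13.4 0.0
      vertex 0.6 6.6 24.0
      vertex 0.6 13.4 24.0
    endloop
  endfacet
  facet normal -0.7694 -0.6388 0.0000
    outer loop
      vertex 0.6 6.6 0.0
      vertex 5.0 1.3 0.0
      vertex 5.0 1.3 24.0
    endloop
  endfacet
  facet normal -0.7694 -0.6388 0.0000
    outer loop
      vertex 0.6 6.6 0.0
      vertex 5.0 1.3 24.0
      vertex 0.6 6.6 24.0
    endloop
  endfacet
  facet normal -0.1620 -0.9868 0.0000
    outer loop
      vertex 5.0 1.3 0.0
      vertex 11.7 0.2 0.0
      vertex 11.7 0.2 24.0
    endloop
  endfacet
  facet normal -0.1620 -0.9868 0.0000
    outer loop
      vertex 5.0 1.3 0.0
      vertex 11.7 0.2 24.0
      vertex 5.0 1.3 24.0
    endloop
  endfacet
  facet normal 0.4930 -0.8700 0.0000
    outer loop
      vertex 11.7 0.2 0.0
      vertex 17.7 3.6 0.0
      vertex 17.7 3.6 24.0
    endloop
  endfacet
  facet normal 0.4930 -0.8700 0.0000
    outer loop
      vertex 11.7 0.2 0.0
      vertex 17.7 3.6 24.0
      vertex 11.7 0.2 24.0
    endloop
  endfacet
  facet normal 0.9411 -0.3382 0.0000
    outer loop
      vertex 17.7 3.6 0.0
      vertex 20.0 10.0 0.0
      vertex 20.0 10.0 24.0
    endloop
  endfacet
  facet normal 0.9411 -0.3382 0.0000
    outer loop
      vertex 17.7 3.6 0.0
      vertex 20.0 10.0 24.0
      vertex 17.7 3.6 24.0
    endloop
  endfacet
endsolid part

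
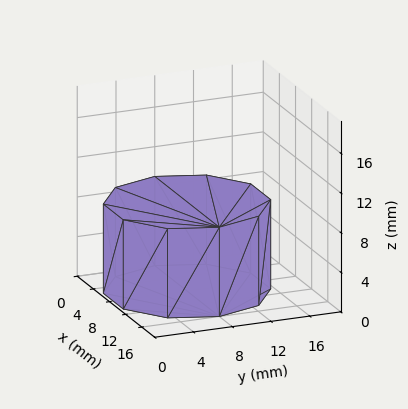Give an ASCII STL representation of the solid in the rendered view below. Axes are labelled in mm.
Reading the render: the shape is a regular 10-sided prism (a cylinder approximated with 10 flat sides), circumscribed radius ≈ 8 mm, height ≈ 9 mm (dimensions read to the nearest mm from the axis ticks). For the STL, each face is triangulated and given an outward normal.

solid part
  facet normal 0.0000 0.0000 -1.0000
    outer loop
      vertex 10.472 15.608 0.000
      vertex 14.472 12.702 0.000
      vertex 16.000 8.000 0.000
    endloop
  endfacet
  facet normal 0.0000 0.0000 -1.0000
    outer loop
      vertex 5.528 15.608 0.000
      vertex 10.472 15.608 0.000
      vertex 16.000 8.000 0.000
    endloop
  endfacet
  facet normal 0.0000 0.0000 -1.0000
    outer loop
      vertex 1.528 12.702 0.000
      vertex 5.528 15.608 0.000
      vertex 16.000 8.000 0.000
    endloop
  endfacet
  facet normal 0.0000 0.0000 -1.0000
    outer loop
      vertex 0.000 8.000 0.000
      vertex 1.528 12.702 0.000
      vertex 16.000 8.000 0.000
    endloop
  endfacet
  facet normal 0.0000 0.0000 -1.0000
    outer loop
      vertex 1.528 3.298 0.000
      vertex 0.000 8.000 0.000
      vertex 16.000 8.000 0.000
    endloop
  endfacet
  facet normal 0.0000 0.0000 -1.0000
    outer loop
      vertex 5.528 0.392 0.000
      vertex 1.528 3.298 0.000
      vertex 16.000 8.000 0.000
    endloop
  endfacet
  facet normal 0.0000 0.0000 -1.0000
    outer loop
      vertex 10.472 0.392 0.000
      vertex 5.528 0.392 0.000
      vertex 16.000 8.000 0.000
    endloop
  endfacet
  facet normal 0.0000 0.0000 -1.0000
    outer loop
      vertex 14.472 3.298 0.000
      vertex 10.472 0.392 0.000
      vertex 16.000 8.000 0.000
    endloop
  endfacet
  facet normal 0.0000 0.0000 1.0000
    outer loop
      vertex 16.000 8.000 9.000
      vertex 14.472 12.702 9.000
      vertex 10.472 15.608 9.000
    endloop
  endfacet
  facet normal 0.0000 0.0000 1.0000
    outer loop
      vertex 16.000 8.000 9.000
      vertex 10.472 15.608 9.000
      vertex 5.528 15.608 9.000
    endloop
  endfacet
  facet normal 0.0000 0.0000 1.0000
    outer loop
      vertex 16.000 8.000 9.000
      vertex 5.528 15.608 9.000
      vertex 1.528 12.702 9.000
    endloop
  endfacet
  facet normal 0.0000 0.0000 1.0000
    outer loop
      vertex 16.000 8.000 9.000
      vertex 1.528 12.702 9.000
      vertex 0.000 8.000 9.000
    endloop
  endfacet
  facet normal 0.0000 0.0000 1.0000
    outer loop
      vertex 16.000 8.000 9.000
      vertex 0.000 8.000 9.000
      vertex 1.528 3.298 9.000
    endloop
  endfacet
  facet normal 0.0000 0.0000 1.0000
    outer loop
      vertex 16.000 8.000 9.000
      vertex 1.528 3.298 9.000
      vertex 5.528 0.392 9.000
    endloop
  endfacet
  facet normal 0.0000 0.0000 1.0000
    outer loop
      vertex 16.000 8.000 9.000
      vertex 5.528 0.392 9.000
      vertex 10.472 0.392 9.000
    endloop
  endfacet
  facet normal 0.0000 0.0000 1.0000
    outer loop
      vertex 16.000 8.000 9.000
      vertex 10.472 0.392 9.000
      vertex 14.472 3.298 9.000
    endloop
  endfacet
  facet normal 0.9510 0.3091 0.0000
    outer loop
      vertex 16.000 8.000 0.000
      vertex 14.472 12.702 0.000
      vertex 14.472 12.702 9.000
    endloop
  endfacet
  facet normal 0.9510 0.3091 0.0000
    outer loop
      vertex 16.000 8.000 0.000
      vertex 14.472 12.702 9.000
      vertex 16.000 8.000 9.000
    endloop
  endfacet
  facet normal 0.5878 0.8090 0.0000
    outer loop
      vertex 14.472 12.702 0.000
      vertex 10.472 15.608 0.000
      vertex 10.472 15.608 9.000
    endloop
  endfacet
  facet normal 0.5878 0.8090 0.0000
    outer loop
      vertex 14.472 12.702 0.000
      vertex 10.472 15.608 9.000
      vertex 14.472 12.702 9.000
    endloop
  endfacet
  facet normal 0.0000 1.0000 0.0000
    outer loop
      vertex 10.472 15.608 0.000
      vertex 5.528 15.608 0.000
      vertex 5.528 15.608 9.000
    endloop
  endfacet
  facet normal 0.0000 1.0000 0.0000
    outer loop
      vertex 10.472 15.608 0.000
      vertex 5.528 15.608 9.000
      vertex 10.472 15.608 9.000
    endloop
  endfacet
  facet normal -0.5878 0.8090 0.0000
    outer loop
      vertex 5.528 15.608 0.000
      vertex 1.528 12.702 0.000
      vertex 1.528 12.702 9.000
    endloop
  endfacet
  facet normal -0.5878 0.8090 0.0000
    outer loop
      vertex 5.528 15.608 0.000
      vertex 1.528 12.702 9.000
      vertex 5.528 15.608 9.000
    endloop
  endfacet
  facet normal -0.9510 0.3091 0.0000
    outer loop
      vertex 1.528 12.702 0.000
      vertex 0.000 8.000 0.000
      vertex 0.000 8.000 9.000
    endloop
  endfacet
  facet normal -0.9510 0.3091 0.0000
    outer loop
      vertex 1.528 12.702 0.000
      vertex 0.000 8.000 9.000
      vertex 1.528 12.702 9.000
    endloop
  endfacet
  facet normal -0.9510 -0.3091 0.0000
    outer loop
      vertex 0.000 8.000 0.000
      vertex 1.528 3.298 0.000
      vertex 1.528 3.298 9.000
    endloop
  endfacet
  facet normal -0.9510 -0.3091 0.0000
    outer loop
      vertex 0.000 8.000 0.000
      vertex 1.528 3.298 9.000
      vertex 0.000 8.000 9.000
    endloop
  endfacet
  facet normal -0.5878 -0.8090 0.0000
    outer loop
      vertex 1.528 3.298 0.000
      vertex 5.528 0.392 0.000
      vertex 5.528 0.392 9.000
    endloop
  endfacet
  facet normal -0.5878 -0.8090 0.0000
    outer loop
      vertex 1.528 3.298 0.000
      vertex 5.528 0.392 9.000
      vertex 1.528 3.298 9.000
    endloop
  endfacet
  facet normal 0.0000 -1.0000 0.0000
    outer loop
      vertex 5.528 0.392 0.000
      vertex 10.472 0.392 0.000
      vertex 10.472 0.392 9.000
    endloop
  endfacet
  facet normal 0.0000 -1.0000 0.0000
    outer loop
      vertex 5.528 0.392 0.000
      vertex 10.472 0.392 9.000
      vertex 5.528 0.392 9.000
    endloop
  endfacet
  facet normal 0.5878 -0.8090 0.0000
    outer loop
      vertex 10.472 0.392 0.000
      vertex 14.472 3.298 0.000
      vertex 14.472 3.298 9.000
    endloop
  endfacet
  facet normal 0.5878 -0.8090 0.0000
    outer loop
      vertex 10.472 0.392 0.000
      vertex 14.472 3.298 9.000
      vertex 10.472 0.392 9.000
    endloop
  endfacet
  facet normal 0.9510 -0.3091 0.0000
    outer loop
      vertex 14.472 3.298 0.000
      vertex 16.000 8.000 0.000
      vertex 16.000 8.000 9.000
    endloop
  endfacet
  facet normal 0.9510 -0.3091 0.0000
    outer loop
      vertex 14.472 3.298 0.000
      vertex 16.000 8.000 9.000
      vertex 14.472 3.298 9.000
    endloop
  endfacet
endsolid part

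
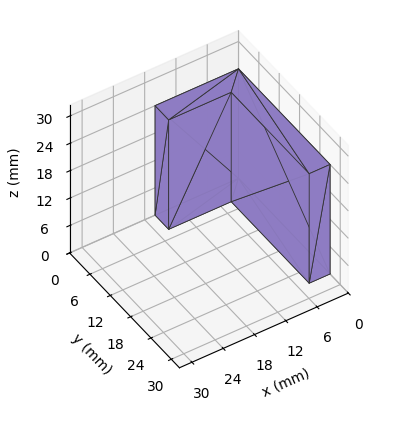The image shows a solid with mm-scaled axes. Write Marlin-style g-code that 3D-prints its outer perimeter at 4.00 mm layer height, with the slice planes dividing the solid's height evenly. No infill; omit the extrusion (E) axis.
Reading the render: the shape is an L-shaped prism: outer 16 × 27 mm, arm thicknesses ≈ 4 mm (horizontal) and 4 mm (vertical), extruded 24 mm in z (dimensions read to the nearest mm from the axis ticks). For the g-code, the solid's height is divided into equal slices at the stated Δz and each level perimeter traced with G1 moves after a G0 lift.

; perimeter-only toolpath
G21 ; units = mm
G90 ; absolute positioning
G28 ; home
; layer 1
G0 Z4.00
G0 X0.00 Y0.00
G1 X16.00 Y0.00
G1 X16.00 Y4.00
G1 X4.00 Y4.00
G1 X4.00 Y27.00
G1 X0.00 Y27.00
G1 X0.00 Y0.00
; layer 2
G0 Z8.00
G0 X0.00 Y0.00
G1 X16.00 Y0.00
G1 X16.00 Y4.00
G1 X4.00 Y4.00
G1 X4.00 Y27.00
G1 X0.00 Y27.00
G1 X0.00 Y0.00
; layer 3
G0 Z12.00
G0 X0.00 Y0.00
G1 X16.00 Y0.00
G1 X16.00 Y4.00
G1 X4.00 Y4.00
G1 X4.00 Y27.00
G1 X0.00 Y27.00
G1 X0.00 Y0.00
; layer 4
G0 Z16.00
G0 X0.00 Y0.00
G1 X16.00 Y0.00
G1 X16.00 Y4.00
G1 X4.00 Y4.00
G1 X4.00 Y27.00
G1 X0.00 Y27.00
G1 X0.00 Y0.00
; layer 5
G0 Z20.00
G0 X0.00 Y0.00
G1 X16.00 Y0.00
G1 X16.00 Y4.00
G1 X4.00 Y4.00
G1 X4.00 Y27.00
G1 X0.00 Y27.00
G1 X0.00 Y0.00
; layer 6
G0 Z24.00
G0 X0.00 Y0.00
G1 X16.00 Y0.00
G1 X16.00 Y4.00
G1 X4.00 Y4.00
G1 X4.00 Y27.00
G1 X0.00 Y27.00
G1 X0.00 Y0.00
M2 ; end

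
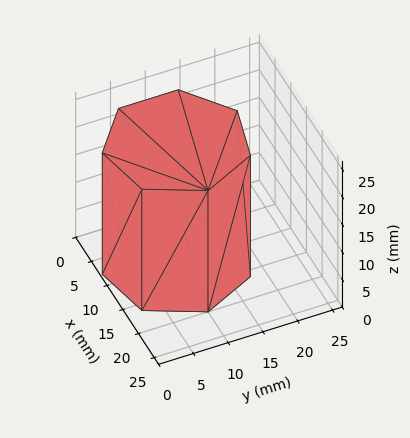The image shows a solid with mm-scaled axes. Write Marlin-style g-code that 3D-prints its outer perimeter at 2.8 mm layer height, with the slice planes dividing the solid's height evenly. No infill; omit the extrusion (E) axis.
Reading the render: the shape is a regular 7-sided prism (a cylinder approximated with 7 flat sides), circumscribed radius ≈ 10 mm, height ≈ 22 mm (dimensions read to the nearest mm from the axis ticks). For the g-code, the solid's height is divided into equal slices at the stated Δz and each level perimeter traced with G1 moves after a G0 lift.

; perimeter-only toolpath
G21 ; units = mm
G90 ; absolute positioning
G28 ; home
; layer 1
G0 Z2.8
G0 X20.0 Y10.0
G1 X16.2 Y17.8
G1 X7.8 Y19.7
G1 X1.0 Y14.3
G1 X1.0 Y5.7
G1 X7.8 Y0.3
G1 X16.2 Y2.2
G1 X20.0 Y10.0
; layer 2
G0 Z5.5
G0 X20.0 Y10.0
G1 X16.2 Y17.8
G1 X7.8 Y19.7
G1 X1.0 Y14.3
G1 X1.0 Y5.7
G1 X7.8 Y0.3
G1 X16.2 Y2.2
G1 X20.0 Y10.0
; layer 3
G0 Z8.2
G0 X20.0 Y10.0
G1 X16.2 Y17.8
G1 X7.8 Y19.7
G1 X1.0 Y14.3
G1 X1.0 Y5.7
G1 X7.8 Y0.3
G1 X16.2 Y2.2
G1 X20.0 Y10.0
; layer 4
G0 Z11.0
G0 X20.0 Y10.0
G1 X16.2 Y17.8
G1 X7.8 Y19.7
G1 X1.0 Y14.3
G1 X1.0 Y5.7
G1 X7.8 Y0.3
G1 X16.2 Y2.2
G1 X20.0 Y10.0
; layer 5
G0 Z13.8
G0 X20.0 Y10.0
G1 X16.2 Y17.8
G1 X7.8 Y19.7
G1 X1.0 Y14.3
G1 X1.0 Y5.7
G1 X7.8 Y0.3
G1 X16.2 Y2.2
G1 X20.0 Y10.0
; layer 6
G0 Z16.5
G0 X20.0 Y10.0
G1 X16.2 Y17.8
G1 X7.8 Y19.7
G1 X1.0 Y14.3
G1 X1.0 Y5.7
G1 X7.8 Y0.3
G1 X16.2 Y2.2
G1 X20.0 Y10.0
; layer 7
G0 Z19.2
G0 X20.0 Y10.0
G1 X16.2 Y17.8
G1 X7.8 Y19.7
G1 X1.0 Y14.3
G1 X1.0 Y5.7
G1 X7.8 Y0.3
G1 X16.2 Y2.2
G1 X20.0 Y10.0
; layer 8
G0 Z22.0
G0 X20.0 Y10.0
G1 X16.2 Y17.8
G1 X7.8 Y19.7
G1 X1.0 Y14.3
G1 X1.0 Y5.7
G1 X7.8 Y0.3
G1 X16.2 Y2.2
G1 X20.0 Y10.0
M2 ; end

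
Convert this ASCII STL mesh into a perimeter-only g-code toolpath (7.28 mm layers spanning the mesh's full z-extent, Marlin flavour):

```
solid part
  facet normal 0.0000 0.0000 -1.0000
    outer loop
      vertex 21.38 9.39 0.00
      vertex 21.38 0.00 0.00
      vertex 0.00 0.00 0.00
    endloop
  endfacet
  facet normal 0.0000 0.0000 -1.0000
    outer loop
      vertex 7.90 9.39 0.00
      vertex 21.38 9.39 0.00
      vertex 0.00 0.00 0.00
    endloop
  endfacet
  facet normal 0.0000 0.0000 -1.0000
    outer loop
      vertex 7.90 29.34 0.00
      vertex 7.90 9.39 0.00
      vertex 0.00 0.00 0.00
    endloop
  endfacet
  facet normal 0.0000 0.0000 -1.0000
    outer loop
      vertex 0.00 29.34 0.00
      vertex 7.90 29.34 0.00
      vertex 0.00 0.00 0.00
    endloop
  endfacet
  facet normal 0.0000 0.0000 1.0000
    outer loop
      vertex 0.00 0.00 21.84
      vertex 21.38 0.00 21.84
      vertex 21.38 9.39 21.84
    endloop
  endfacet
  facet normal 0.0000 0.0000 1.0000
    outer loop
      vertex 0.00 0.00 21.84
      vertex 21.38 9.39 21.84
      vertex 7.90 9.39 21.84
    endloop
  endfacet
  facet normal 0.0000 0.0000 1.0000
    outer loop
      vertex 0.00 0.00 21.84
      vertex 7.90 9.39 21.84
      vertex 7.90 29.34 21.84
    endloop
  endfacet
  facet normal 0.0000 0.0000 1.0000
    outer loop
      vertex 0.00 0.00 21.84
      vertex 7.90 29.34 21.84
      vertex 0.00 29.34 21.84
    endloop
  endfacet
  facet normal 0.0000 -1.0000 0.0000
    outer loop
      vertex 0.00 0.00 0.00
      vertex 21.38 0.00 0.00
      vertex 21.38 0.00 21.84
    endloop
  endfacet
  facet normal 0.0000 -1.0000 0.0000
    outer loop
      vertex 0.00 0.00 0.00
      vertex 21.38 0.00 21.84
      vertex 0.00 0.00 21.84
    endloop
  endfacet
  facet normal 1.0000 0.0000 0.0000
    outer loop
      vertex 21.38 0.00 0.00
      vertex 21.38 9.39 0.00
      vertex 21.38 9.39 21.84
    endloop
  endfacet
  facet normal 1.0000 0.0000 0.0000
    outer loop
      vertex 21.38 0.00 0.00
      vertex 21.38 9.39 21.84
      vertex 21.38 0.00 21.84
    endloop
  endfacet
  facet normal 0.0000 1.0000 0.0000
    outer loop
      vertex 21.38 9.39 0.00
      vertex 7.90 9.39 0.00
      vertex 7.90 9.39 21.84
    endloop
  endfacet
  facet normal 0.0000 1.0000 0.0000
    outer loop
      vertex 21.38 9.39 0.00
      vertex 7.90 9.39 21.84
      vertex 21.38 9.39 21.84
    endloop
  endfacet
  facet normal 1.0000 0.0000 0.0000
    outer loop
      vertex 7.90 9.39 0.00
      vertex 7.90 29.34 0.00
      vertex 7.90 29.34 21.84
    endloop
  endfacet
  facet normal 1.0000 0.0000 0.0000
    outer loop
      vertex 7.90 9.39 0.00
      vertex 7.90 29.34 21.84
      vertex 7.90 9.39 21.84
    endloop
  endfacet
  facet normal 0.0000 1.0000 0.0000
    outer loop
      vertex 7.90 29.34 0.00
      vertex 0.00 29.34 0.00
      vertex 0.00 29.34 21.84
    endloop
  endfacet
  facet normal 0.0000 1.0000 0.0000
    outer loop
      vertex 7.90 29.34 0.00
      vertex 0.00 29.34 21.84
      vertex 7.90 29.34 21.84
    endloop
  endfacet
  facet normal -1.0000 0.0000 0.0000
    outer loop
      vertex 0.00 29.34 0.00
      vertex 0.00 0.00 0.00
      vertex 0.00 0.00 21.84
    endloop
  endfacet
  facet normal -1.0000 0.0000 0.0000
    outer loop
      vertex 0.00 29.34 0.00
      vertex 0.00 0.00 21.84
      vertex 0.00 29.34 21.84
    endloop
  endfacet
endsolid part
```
; perimeter-only toolpath
G21 ; units = mm
G90 ; absolute positioning
G28 ; home
; layer 1
G0 Z7.28
G0 X0.00 Y0.00
G1 X21.38 Y0.00
G1 X21.38 Y9.39
G1 X7.90 Y9.39
G1 X7.90 Y29.34
G1 X0.00 Y29.34
G1 X0.00 Y0.00
; layer 2
G0 Z14.56
G0 X0.00 Y0.00
G1 X21.38 Y0.00
G1 X21.38 Y9.39
G1 X7.90 Y9.39
G1 X7.90 Y29.34
G1 X0.00 Y29.34
G1 X0.00 Y0.00
; layer 3
G0 Z21.84
G0 X0.00 Y0.00
G1 X21.38 Y0.00
G1 X21.38 Y9.39
G1 X7.90 Y9.39
G1 X7.90 Y29.34
G1 X0.00 Y29.34
G1 X0.00 Y0.00
M2 ; end

The solid is an L-shaped prism: outer 21.4 × 29.3 mm, arm thicknesses ≈ 9.39 mm (horizontal) and 7.9 mm (vertical), extruded 21.8 mm in z. Slicing at Δz = 7.28 mm — 3 equal slices spanning the solid's height, so layer i sits at z = i·h/3 — gives 3 non-empty perimeters. Each is a 6-segment closed polygon; G0 lifts to the layer z and rapids to the start vertex, then G1 traces the edges.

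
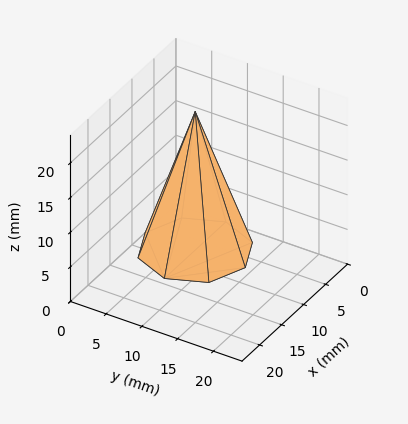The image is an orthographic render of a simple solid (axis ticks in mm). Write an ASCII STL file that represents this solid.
Reading the render: the shape is a regular 8-sided pyramid, base circumscribed radius ≈ 7 mm, apex at z ≈ 20 mm (dimensions read to the nearest mm from the axis ticks). For the STL, each face is triangulated and given an outward normal.

solid part
  facet normal 0.0000 0.0000 -1.0000
    outer loop
      vertex 7.00 14.00 0.00
      vertex 11.95 11.95 0.00
      vertex 14.00 7.00 0.00
    endloop
  endfacet
  facet normal 0.0000 0.0000 -1.0000
    outer loop
      vertex 2.05 11.95 0.00
      vertex 7.00 14.00 0.00
      vertex 14.00 7.00 0.00
    endloop
  endfacet
  facet normal 0.0000 0.0000 -1.0000
    outer loop
      vertex 0.00 7.00 0.00
      vertex 2.05 11.95 0.00
      vertex 14.00 7.00 0.00
    endloop
  endfacet
  facet normal 0.0000 0.0000 -1.0000
    outer loop
      vertex 2.05 2.05 0.00
      vertex 0.00 7.00 0.00
      vertex 14.00 7.00 0.00
    endloop
  endfacet
  facet normal 0.0000 0.0000 -1.0000
    outer loop
      vertex 7.00 0.00 0.00
      vertex 2.05 2.05 0.00
      vertex 14.00 7.00 0.00
    endloop
  endfacet
  facet normal 0.0000 0.0000 -1.0000
    outer loop
      vertex 11.95 2.05 0.00
      vertex 7.00 0.00 0.00
      vertex 14.00 7.00 0.00
    endloop
  endfacet
  facet normal 0.8791 0.3641 0.3077
    outer loop
      vertex 14.00 7.00 0.00
      vertex 11.95 11.95 0.00
      vertex 7.00 7.00 20.00
    endloop
  endfacet
  facet normal 0.3641 0.8791 0.3077
    outer loop
      vertex 11.95 11.95 0.00
      vertex 7.00 14.00 0.00
      vertex 7.00 7.00 20.00
    endloop
  endfacet
  facet normal -0.3641 0.8791 0.3077
    outer loop
      vertex 7.00 14.00 0.00
      vertex 2.05 11.95 0.00
      vertex 7.00 7.00 20.00
    endloop
  endfacet
  facet normal -0.8791 0.3641 0.3077
    outer loop
      vertex 2.05 11.95 0.00
      vertex 0.00 7.00 0.00
      vertex 7.00 7.00 20.00
    endloop
  endfacet
  facet normal -0.8791 -0.3641 0.3077
    outer loop
      vertex 0.00 7.00 0.00
      vertex 2.05 2.05 0.00
      vertex 7.00 7.00 20.00
    endloop
  endfacet
  facet normal -0.3641 -0.8791 0.3077
    outer loop
      vertex 2.05 2.05 0.00
      vertex 7.00 0.00 0.00
      vertex 7.00 7.00 20.00
    endloop
  endfacet
  facet normal 0.3641 -0.8791 0.3077
    outer loop
      vertex 7.00 0.00 0.00
      vertex 11.95 2.05 0.00
      vertex 7.00 7.00 20.00
    endloop
  endfacet
  facet normal 0.8791 -0.3641 0.3077
    outer loop
      vertex 11.95 2.05 0.00
      vertex 14.00 7.00 0.00
      vertex 7.00 7.00 20.00
    endloop
  endfacet
endsolid part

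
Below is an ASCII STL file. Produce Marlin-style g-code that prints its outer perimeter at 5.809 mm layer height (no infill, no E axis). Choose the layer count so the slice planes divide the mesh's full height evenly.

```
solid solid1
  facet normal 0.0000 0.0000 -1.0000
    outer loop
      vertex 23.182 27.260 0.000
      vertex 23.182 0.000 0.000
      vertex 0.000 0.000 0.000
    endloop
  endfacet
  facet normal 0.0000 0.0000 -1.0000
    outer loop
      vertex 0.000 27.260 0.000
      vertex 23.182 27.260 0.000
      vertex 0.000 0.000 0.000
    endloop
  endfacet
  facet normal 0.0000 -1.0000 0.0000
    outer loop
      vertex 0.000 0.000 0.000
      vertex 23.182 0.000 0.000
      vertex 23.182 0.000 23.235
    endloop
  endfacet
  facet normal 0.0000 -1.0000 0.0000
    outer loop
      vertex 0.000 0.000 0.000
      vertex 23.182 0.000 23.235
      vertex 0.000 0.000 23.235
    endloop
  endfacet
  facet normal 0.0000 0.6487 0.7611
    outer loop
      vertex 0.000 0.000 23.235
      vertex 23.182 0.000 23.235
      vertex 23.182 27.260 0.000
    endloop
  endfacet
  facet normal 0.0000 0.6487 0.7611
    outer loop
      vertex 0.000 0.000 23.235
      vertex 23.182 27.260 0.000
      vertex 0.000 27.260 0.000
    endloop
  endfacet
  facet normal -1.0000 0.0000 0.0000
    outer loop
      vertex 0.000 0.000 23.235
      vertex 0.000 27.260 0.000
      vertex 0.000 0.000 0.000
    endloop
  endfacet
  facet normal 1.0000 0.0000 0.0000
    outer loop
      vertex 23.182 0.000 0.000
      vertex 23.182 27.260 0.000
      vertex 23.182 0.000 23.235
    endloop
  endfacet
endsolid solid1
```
; perimeter-only toolpath
G21 ; units = mm
G90 ; absolute positioning
G28 ; home
; layer 1
G0 Z5.809
G0 X0.000 Y0.000
G1 X23.182 Y0.000
G1 X23.182 Y20.445
G1 X0.000 Y20.445
G1 X0.000 Y0.000
; layer 2
G0 Z11.617
G0 X0.000 Y0.000
G1 X23.182 Y0.000
G1 X23.182 Y13.630
G1 X0.000 Y13.630
G1 X0.000 Y0.000
; layer 3
G0 Z17.426
G0 X0.000 Y0.000
G1 X23.182 Y0.000
G1 X23.182 Y6.815
G1 X0.000 Y6.815
G1 X0.000 Y0.000
M2 ; end

The solid is a wedge (ramp): 23.2 × 27.3 mm base, rising to 23.2 mm along the y=0 edge and sloping linearly to z=0 at y=27.3. Slicing at Δz = 5.809 mm — 4 equal slices spanning the solid's height, so layer i sits at z = i·h/4 — gives 3 non-empty perimeters. Each is a 4-segment closed polygon; G0 lifts to the layer z and rapids to the start vertex, then G1 traces the edges. The cross-section shrinks linearly with z (the slice at the apex is degenerate and omitted).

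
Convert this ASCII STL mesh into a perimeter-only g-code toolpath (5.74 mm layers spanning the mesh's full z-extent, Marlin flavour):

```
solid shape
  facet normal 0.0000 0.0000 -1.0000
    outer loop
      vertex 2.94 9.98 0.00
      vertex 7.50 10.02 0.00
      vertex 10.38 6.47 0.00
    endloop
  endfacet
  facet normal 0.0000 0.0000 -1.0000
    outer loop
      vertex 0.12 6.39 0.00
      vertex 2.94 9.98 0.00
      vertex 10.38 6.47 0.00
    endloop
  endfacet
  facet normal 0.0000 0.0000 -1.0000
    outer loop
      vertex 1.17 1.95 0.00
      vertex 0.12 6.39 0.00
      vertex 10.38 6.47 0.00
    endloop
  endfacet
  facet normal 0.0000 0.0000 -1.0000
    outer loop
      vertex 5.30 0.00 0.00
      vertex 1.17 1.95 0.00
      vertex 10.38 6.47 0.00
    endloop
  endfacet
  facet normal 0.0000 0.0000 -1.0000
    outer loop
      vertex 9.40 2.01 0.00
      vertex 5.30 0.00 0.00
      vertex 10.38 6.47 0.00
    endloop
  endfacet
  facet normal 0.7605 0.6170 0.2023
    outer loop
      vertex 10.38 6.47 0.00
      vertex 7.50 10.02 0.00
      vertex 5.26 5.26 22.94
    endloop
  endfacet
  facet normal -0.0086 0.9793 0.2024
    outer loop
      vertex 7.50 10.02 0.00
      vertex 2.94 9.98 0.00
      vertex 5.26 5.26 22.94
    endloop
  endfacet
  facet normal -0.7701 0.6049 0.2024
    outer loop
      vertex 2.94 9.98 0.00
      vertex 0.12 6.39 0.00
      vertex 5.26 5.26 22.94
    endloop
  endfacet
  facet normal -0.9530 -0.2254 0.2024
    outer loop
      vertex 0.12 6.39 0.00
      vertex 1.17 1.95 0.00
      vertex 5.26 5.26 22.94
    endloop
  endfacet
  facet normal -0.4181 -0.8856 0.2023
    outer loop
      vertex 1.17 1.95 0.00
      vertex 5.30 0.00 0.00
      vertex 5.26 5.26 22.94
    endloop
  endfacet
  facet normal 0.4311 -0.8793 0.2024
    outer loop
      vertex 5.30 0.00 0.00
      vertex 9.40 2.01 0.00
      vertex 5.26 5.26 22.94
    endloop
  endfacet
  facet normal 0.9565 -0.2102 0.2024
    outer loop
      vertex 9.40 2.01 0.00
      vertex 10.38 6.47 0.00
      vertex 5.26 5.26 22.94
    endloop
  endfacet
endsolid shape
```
; perimeter-only toolpath
G21 ; units = mm
G90 ; absolute positioning
G28 ; home
; layer 1
G0 Z5.74
G0 X9.10 Y6.17
G1 X6.94 Y8.83
G1 X3.52 Y8.80
G1 X1.41 Y6.11
G1 X2.19 Y2.78
G1 X5.29 Y1.31
G1 X8.37 Y2.82
G1 X9.10 Y6.17
; layer 2
G0 Z11.47
G0 X7.82 Y5.87
G1 X6.38 Y7.64
G1 X4.10 Y7.62
G1 X2.69 Y5.82
G1 X3.21 Y3.60
G1 X5.28 Y2.63
G1 X7.33 Y3.63
G1 X7.82 Y5.87
; layer 3
G0 Z17.21
G0 X6.54 Y5.56
G1 X5.82 Y6.45
G1 X4.68 Y6.44
G1 X3.97 Y5.54
G1 X4.24 Y4.43
G1 X5.27 Y3.94
G1 X6.29 Y4.45
G1 X6.54 Y5.56
M2 ; end

The solid is a regular 7-sided pyramid, base circumscribed radius ≈ 5.26 mm, apex at z ≈ 22.9 mm. Slicing at Δz = 5.74 mm — 4 equal slices spanning the solid's height, so layer i sits at z = i·h/4 — gives 3 non-empty perimeters. Each is a 7-segment closed polygon; G0 lifts to the layer z and rapids to the start vertex, then G1 traces the edges. The cross-section shrinks linearly with z (the slice at the apex is degenerate and omitted).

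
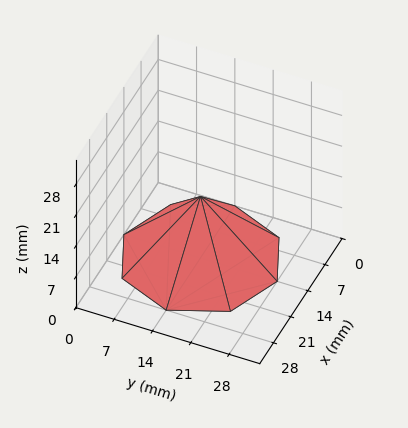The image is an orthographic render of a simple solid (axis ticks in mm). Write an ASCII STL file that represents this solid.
Reading the render: the shape is a regular 8-sided pyramid, base circumscribed radius ≈ 14 mm, apex at z ≈ 14 mm (dimensions read to the nearest mm from the axis ticks). For the STL, each face is triangulated and given an outward normal.

solid part
  facet normal 0.0000 0.0000 -1.0000
    outer loop
      vertex 14.0 28.0 0.0
      vertex 23.9 23.9 0.0
      vertex 28.0 14.0 0.0
    endloop
  endfacet
  facet normal 0.0000 0.0000 -1.0000
    outer loop
      vertex 4.1 23.9 0.0
      vertex 14.0 28.0 0.0
      vertex 28.0 14.0 0.0
    endloop
  endfacet
  facet normal 0.0000 0.0000 -1.0000
    outer loop
      vertex 0.0 14.0 0.0
      vertex 4.1 23.9 0.0
      vertex 28.0 14.0 0.0
    endloop
  endfacet
  facet normal 0.0000 0.0000 -1.0000
    outer loop
      vertex 4.1 4.1 0.0
      vertex 0.0 14.0 0.0
      vertex 28.0 14.0 0.0
    endloop
  endfacet
  facet normal 0.0000 0.0000 -1.0000
    outer loop
      vertex 14.0 0.0 0.0
      vertex 4.1 4.1 0.0
      vertex 28.0 14.0 0.0
    endloop
  endfacet
  facet normal 0.0000 0.0000 -1.0000
    outer loop
      vertex 23.9 4.1 0.0
      vertex 14.0 0.0 0.0
      vertex 28.0 14.0 0.0
    endloop
  endfacet
  facet normal 0.6786 0.2810 0.6786
    outer loop
      vertex 28.0 14.0 0.0
      vertex 23.9 23.9 0.0
      vertex 14.0 14.0 14.0
    endloop
  endfacet
  facet normal 0.2810 0.6786 0.6786
    outer loop
      vertex 23.9 23.9 0.0
      vertex 14.0 28.0 0.0
      vertex 14.0 14.0 14.0
    endloop
  endfacet
  facet normal -0.2810 0.6786 0.6786
    outer loop
      vertex 14.0 28.0 0.0
      vertex 4.1 23.9 0.0
      vertex 14.0 14.0 14.0
    endloop
  endfacet
  facet normal -0.6786 0.2810 0.6786
    outer loop
      vertex 4.1 23.9 0.0
      vertex 0.0 14.0 0.0
      vertex 14.0 14.0 14.0
    endloop
  endfacet
  facet normal -0.6786 -0.2810 0.6786
    outer loop
      vertex 0.0 14.0 0.0
      vertex 4.1 4.1 0.0
      vertex 14.0 14.0 14.0
    endloop
  endfacet
  facet normal -0.2810 -0.6786 0.6786
    outer loop
      vertex 4.1 4.1 0.0
      vertex 14.0 0.0 0.0
      vertex 14.0 14.0 14.0
    endloop
  endfacet
  facet normal 0.2810 -0.6786 0.6786
    outer loop
      vertex 14.0 0.0 0.0
      vertex 23.9 4.1 0.0
      vertex 14.0 14.0 14.0
    endloop
  endfacet
  facet normal 0.6786 -0.2810 0.6786
    outer loop
      vertex 23.9 4.1 0.0
      vertex 28.0 14.0 0.0
      vertex 14.0 14.0 14.0
    endloop
  endfacet
endsolid part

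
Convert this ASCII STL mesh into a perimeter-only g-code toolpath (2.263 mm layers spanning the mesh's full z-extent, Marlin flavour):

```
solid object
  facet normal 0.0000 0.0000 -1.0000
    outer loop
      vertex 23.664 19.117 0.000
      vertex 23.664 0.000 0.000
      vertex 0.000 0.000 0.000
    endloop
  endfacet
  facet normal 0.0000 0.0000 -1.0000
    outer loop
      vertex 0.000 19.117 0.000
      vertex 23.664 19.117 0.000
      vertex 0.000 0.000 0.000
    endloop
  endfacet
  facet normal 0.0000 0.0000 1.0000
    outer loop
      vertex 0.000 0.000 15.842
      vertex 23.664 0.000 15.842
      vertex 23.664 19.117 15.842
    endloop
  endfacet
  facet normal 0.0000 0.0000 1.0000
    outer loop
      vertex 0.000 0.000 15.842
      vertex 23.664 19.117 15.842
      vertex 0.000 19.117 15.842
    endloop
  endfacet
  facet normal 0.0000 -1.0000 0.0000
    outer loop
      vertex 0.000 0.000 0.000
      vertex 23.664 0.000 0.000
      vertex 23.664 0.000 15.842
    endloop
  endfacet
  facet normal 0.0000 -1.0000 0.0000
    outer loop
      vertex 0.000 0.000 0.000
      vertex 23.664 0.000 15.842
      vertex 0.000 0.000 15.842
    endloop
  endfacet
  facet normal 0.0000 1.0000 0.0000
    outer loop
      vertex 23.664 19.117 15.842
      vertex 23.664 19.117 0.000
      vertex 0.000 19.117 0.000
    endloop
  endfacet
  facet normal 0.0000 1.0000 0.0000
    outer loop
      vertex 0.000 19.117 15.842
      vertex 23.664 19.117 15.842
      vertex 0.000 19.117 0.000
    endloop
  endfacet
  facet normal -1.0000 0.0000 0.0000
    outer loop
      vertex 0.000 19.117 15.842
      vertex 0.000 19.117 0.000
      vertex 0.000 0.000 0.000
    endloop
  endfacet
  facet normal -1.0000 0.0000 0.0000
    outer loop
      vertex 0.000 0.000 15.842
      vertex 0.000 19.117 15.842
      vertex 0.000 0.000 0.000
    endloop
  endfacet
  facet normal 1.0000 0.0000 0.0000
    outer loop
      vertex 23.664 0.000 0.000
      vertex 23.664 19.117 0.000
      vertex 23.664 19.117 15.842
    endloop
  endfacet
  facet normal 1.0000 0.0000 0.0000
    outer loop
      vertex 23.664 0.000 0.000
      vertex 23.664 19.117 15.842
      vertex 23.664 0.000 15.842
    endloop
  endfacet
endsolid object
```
; perimeter-only toolpath
G21 ; units = mm
G90 ; absolute positioning
G28 ; home
; layer 1
G0 Z2.263
G0 X0.000 Y0.000
G1 X23.664 Y0.000
G1 X23.664 Y19.117
G1 X0.000 Y19.117
G1 X0.000 Y0.000
; layer 2
G0 Z4.526
G0 X0.000 Y0.000
G1 X23.664 Y0.000
G1 X23.664 Y19.117
G1 X0.000 Y19.117
G1 X0.000 Y0.000
; layer 3
G0 Z6.789
G0 X0.000 Y0.000
G1 X23.664 Y0.000
G1 X23.664 Y19.117
G1 X0.000 Y19.117
G1 X0.000 Y0.000
; layer 4
G0 Z9.053
G0 X0.000 Y0.000
G1 X23.664 Y0.000
G1 X23.664 Y19.117
G1 X0.000 Y19.117
G1 X0.000 Y0.000
; layer 5
G0 Z11.316
G0 X0.000 Y0.000
G1 X23.664 Y0.000
G1 X23.664 Y19.117
G1 X0.000 Y19.117
G1 X0.000 Y0.000
; layer 6
G0 Z13.579
G0 X0.000 Y0.000
G1 X23.664 Y0.000
G1 X23.664 Y19.117
G1 X0.000 Y19.117
G1 X0.000 Y0.000
; layer 7
G0 Z15.842
G0 X0.000 Y0.000
G1 X23.664 Y0.000
G1 X23.664 Y19.117
G1 X0.000 Y19.117
G1 X0.000 Y0.000
M2 ; end

The solid is a rectangular box, roughly 23.7 × 19.1 mm footprint and 15.8 mm tall. Slicing at Δz = 2.263 mm — 7 equal slices spanning the solid's height, so layer i sits at z = i·h/7 — gives 7 non-empty perimeters. Each is a 4-segment closed polygon; G0 lifts to the layer z and rapids to the start vertex, then G1 traces the edges.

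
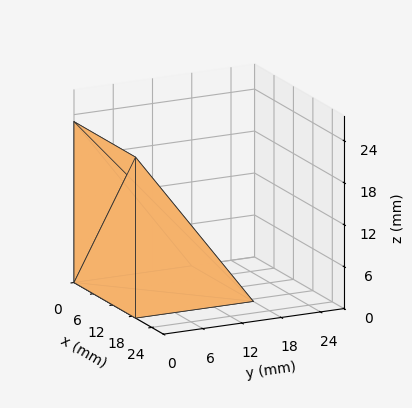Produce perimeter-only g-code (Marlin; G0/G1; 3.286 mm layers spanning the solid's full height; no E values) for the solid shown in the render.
Reading the render: the shape is a wedge (ramp): 19 × 18 mm base, rising to 23 mm along the y=0 edge and sloping linearly to z=0 at y=18 (dimensions read to the nearest mm from the axis ticks). For the g-code, the solid's height is divided into equal slices at the stated Δz and each level perimeter traced with G1 moves after a G0 lift.

; perimeter-only toolpath
G21 ; units = mm
G90 ; absolute positioning
G28 ; home
; layer 1
G0 Z3.286
G0 X0.000 Y0.000
G1 X19.000 Y0.000
G1 X19.000 Y15.429
G1 X0.000 Y15.429
G1 X0.000 Y0.000
; layer 2
G0 Z6.571
G0 X0.000 Y0.000
G1 X19.000 Y0.000
G1 X19.000 Y12.857
G1 X0.000 Y12.857
G1 X0.000 Y0.000
; layer 3
G0 Z9.857
G0 X0.000 Y0.000
G1 X19.000 Y0.000
G1 X19.000 Y10.286
G1 X0.000 Y10.286
G1 X0.000 Y0.000
; layer 4
G0 Z13.143
G0 X0.000 Y0.000
G1 X19.000 Y0.000
G1 X19.000 Y7.714
G1 X0.000 Y7.714
G1 X0.000 Y0.000
; layer 5
G0 Z16.429
G0 X0.000 Y0.000
G1 X19.000 Y0.000
G1 X19.000 Y5.143
G1 X0.000 Y5.143
G1 X0.000 Y0.000
; layer 6
G0 Z19.714
G0 X0.000 Y0.000
G1 X19.000 Y0.000
G1 X19.000 Y2.571
G1 X0.000 Y2.571
G1 X0.000 Y0.000
M2 ; end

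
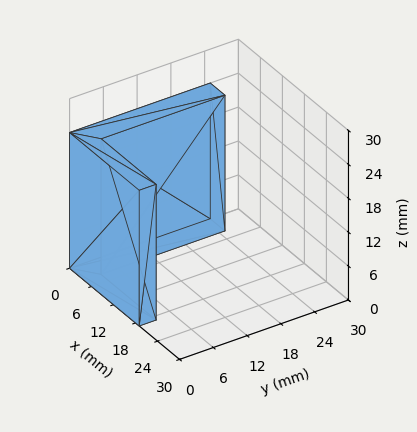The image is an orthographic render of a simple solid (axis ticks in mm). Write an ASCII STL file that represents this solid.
Reading the render: the shape is an L-shaped prism: outer 19 × 25 mm, arm thicknesses ≈ 3 mm (horizontal) and 4 mm (vertical), extruded 24 mm in z (dimensions read to the nearest mm from the axis ticks). For the STL, each face is triangulated and given an outward normal.

solid part
  facet normal 0.0000 0.0000 -1.0000
    outer loop
      vertex 19.0 3.0 0.0
      vertex 19.0 0.0 0.0
      vertex 0.0 0.0 0.0
    endloop
  endfacet
  facet normal 0.0000 0.0000 -1.0000
    outer loop
      vertex 4.0 3.0 0.0
      vertex 19.0 3.0 0.0
      vertex 0.0 0.0 0.0
    endloop
  endfacet
  facet normal 0.0000 0.0000 -1.0000
    outer loop
      vertex 4.0 25.0 0.0
      vertex 4.0 3.0 0.0
      vertex 0.0 0.0 0.0
    endloop
  endfacet
  facet normal 0.0000 0.0000 -1.0000
    outer loop
      vertex 0.0 25.0 0.0
      vertex 4.0 25.0 0.0
      vertex 0.0 0.0 0.0
    endloop
  endfacet
  facet normal 0.0000 0.0000 1.0000
    outer loop
      vertex 0.0 0.0 24.0
      vertex 19.0 0.0 24.0
      vertex 19.0 3.0 24.0
    endloop
  endfacet
  facet normal 0.0000 0.0000 1.0000
    outer loop
      vertex 0.0 0.0 24.0
      vertex 19.0 3.0 24.0
      vertex 4.0 3.0 24.0
    endloop
  endfacet
  facet normal 0.0000 0.0000 1.0000
    outer loop
      vertex 0.0 0.0 24.0
      vertex 4.0 3.0 24.0
      vertex 4.0 25.0 24.0
    endloop
  endfacet
  facet normal 0.0000 0.0000 1.0000
    outer loop
      vertex 0.0 0.0 24.0
      vertex 4.0 25.0 24.0
      vertex 0.0 25.0 24.0
    endloop
  endfacet
  facet normal 0.0000 -1.0000 0.0000
    outer loop
      vertex 0.0 0.0 0.0
      vertex 19.0 0.0 0.0
      vertex 19.0 0.0 24.0
    endloop
  endfacet
  facet normal 0.0000 -1.0000 0.0000
    outer loop
      vertex 0.0 0.0 0.0
      vertex 19.0 0.0 24.0
      vertex 0.0 0.0 24.0
    endloop
  endfacet
  facet normal 1.0000 0.0000 0.0000
    outer loop
      vertex 19.0 0.0 0.0
      vertex 19.0 3.0 0.0
      vertex 19.0 3.0 24.0
    endloop
  endfacet
  facet normal 1.0000 0.0000 0.0000
    outer loop
      vertex 19.0 0.0 0.0
      vertex 19.0 3.0 24.0
      vertex 19.0 0.0 24.0
    endloop
  endfacet
  facet normal 0.0000 1.0000 0.0000
    outer loop
      vertex 19.0 3.0 0.0
      vertex 4.0 3.0 0.0
      vertex 4.0 3.0 24.0
    endloop
  endfacet
  facet normal 0.0000 1.0000 0.0000
    outer loop
      vertex 19.0 3.0 0.0
      vertex 4.0 3.0 24.0
      vertex 19.0 3.0 24.0
    endloop
  endfacet
  facet normal 1.0000 0.0000 0.0000
    outer loop
      vertex 4.0 3.0 0.0
      vertex 4.0 25.0 0.0
      vertex 4.0 25.0 24.0
    endloop
  endfacet
  facet normal 1.0000 0.0000 0.0000
    outer loop
      vertex 4.0 3.0 0.0
      vertex 4.0 25.0 24.0
      vertex 4.0 3.0 24.0
    endloop
  endfacet
  facet normal 0.0000 1.0000 0.0000
    outer loop
      vertex 4.0 25.0 0.0
      vertex 0.0 25.0 0.0
      vertex 0.0 25.0 24.0
    endloop
  endfacet
  facet normal 0.0000 1.0000 0.0000
    outer loop
      vertex 4.0 25.0 0.0
      vertex 0.0 25.0 24.0
      vertex 4.0 25.0 24.0
    endloop
  endfacet
  facet normal -1.0000 0.0000 0.0000
    outer loop
      vertex 0.0 25.0 0.0
      vertex 0.0 0.0 0.0
      vertex 0.0 0.0 24.0
    endloop
  endfacet
  facet normal -1.0000 0.0000 0.0000
    outer loop
      vertex 0.0 25.0 0.0
      vertex 0.0 0.0 24.0
      vertex 0.0 25.0 24.0
    endloop
  endfacet
endsolid part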